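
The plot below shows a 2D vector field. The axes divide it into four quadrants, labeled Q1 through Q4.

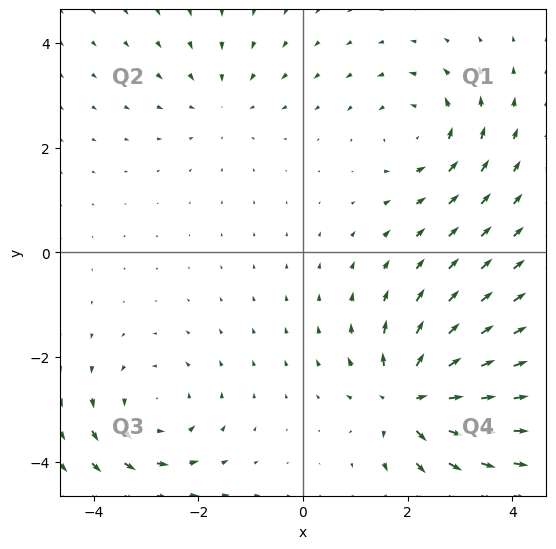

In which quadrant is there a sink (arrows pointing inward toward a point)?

Q2

The sink sits at approximately (-1.6, 2.9), which lies in quadrant Q2. The divergence there is about -2, negative as expected for a sink.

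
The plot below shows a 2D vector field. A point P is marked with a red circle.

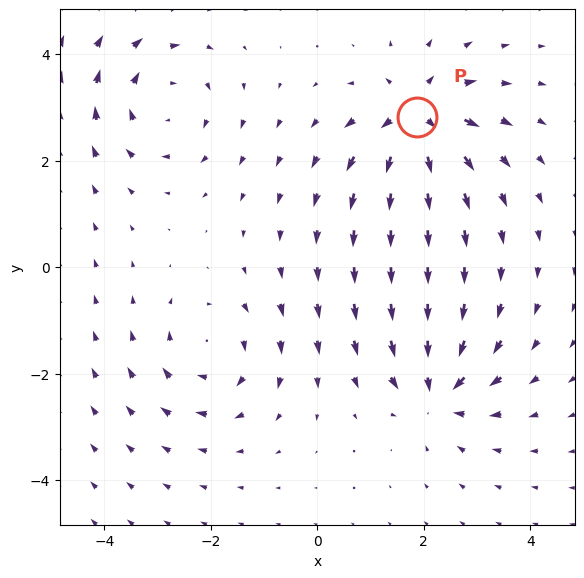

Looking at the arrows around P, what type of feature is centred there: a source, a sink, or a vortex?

source

At P (1.9, 2.8) the arrows spread outward. Divergence about +7, curl ≈0 — positive divergence with near-zero curl is a source.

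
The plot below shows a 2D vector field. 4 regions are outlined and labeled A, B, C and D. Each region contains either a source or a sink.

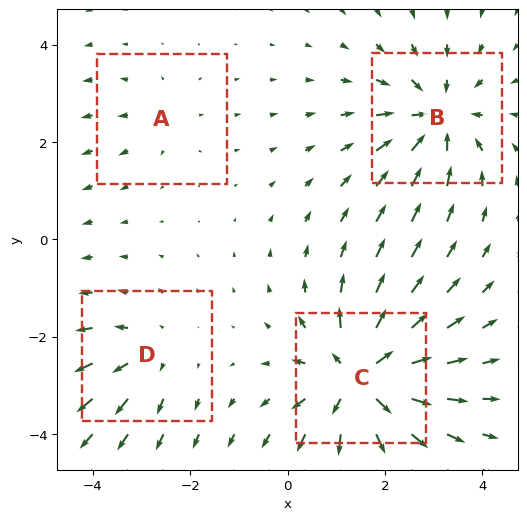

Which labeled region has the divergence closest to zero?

Divergence at each region's feature centre — A: about +2, B: about -5, C: about +7, D: about +3. Region A is closest to zero.

A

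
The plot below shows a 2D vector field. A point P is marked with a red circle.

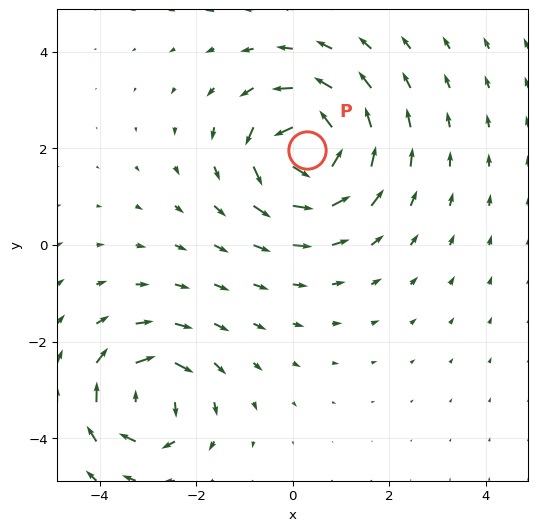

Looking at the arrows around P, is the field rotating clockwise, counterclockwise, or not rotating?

counterclockwise

Near P at (0.3, 2.0) the arrows circulate counterclockwise. The curl (z-component) there is about +6; positive curl means counterclockwise rotation.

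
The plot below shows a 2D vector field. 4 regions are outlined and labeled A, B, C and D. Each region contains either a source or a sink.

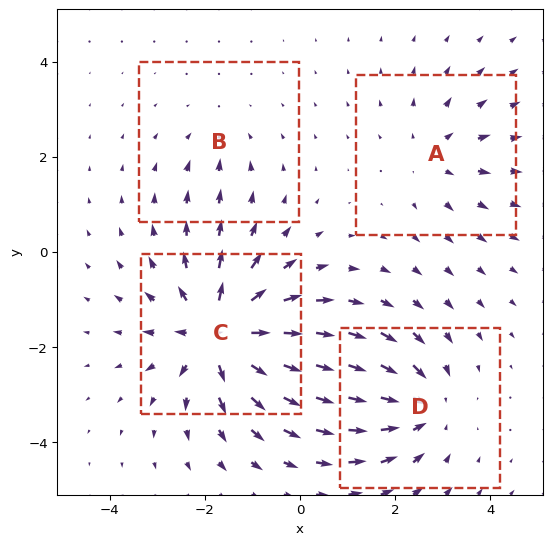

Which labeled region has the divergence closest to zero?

B

Divergence at each region's feature centre — A: about +3, B: about -2, C: about +7, D: about -5. Region B is closest to zero.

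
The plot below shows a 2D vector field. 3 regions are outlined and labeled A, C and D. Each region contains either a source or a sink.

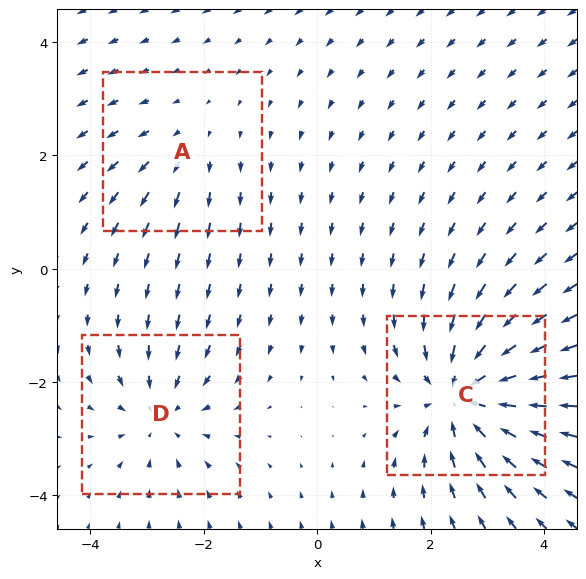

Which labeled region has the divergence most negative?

Divergence at each region's feature centre — A: about +2, C: about -5, D: about -3. Region C is most negative.

C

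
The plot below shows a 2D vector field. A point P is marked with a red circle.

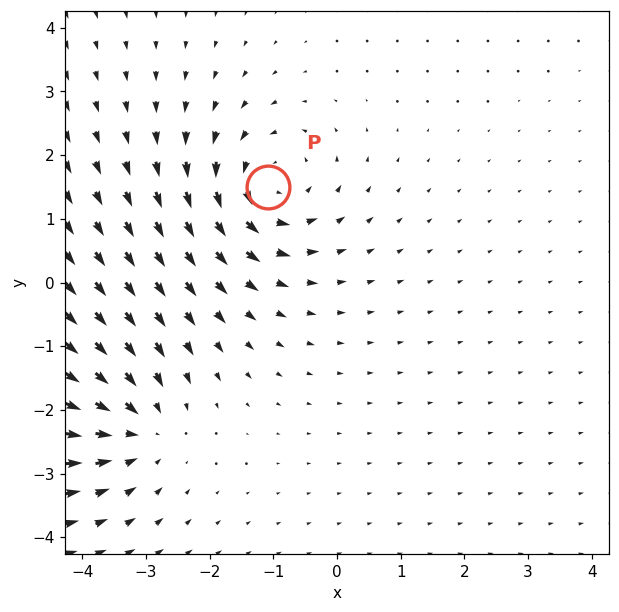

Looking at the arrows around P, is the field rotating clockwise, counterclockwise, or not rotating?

Near P at (-1.1, 1.5) the arrows circulate counterclockwise. The curl (z-component) there is about +5; positive curl means counterclockwise rotation.

counterclockwise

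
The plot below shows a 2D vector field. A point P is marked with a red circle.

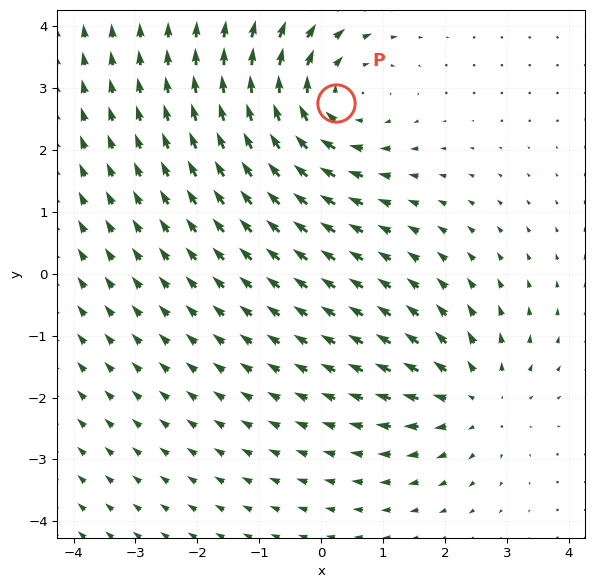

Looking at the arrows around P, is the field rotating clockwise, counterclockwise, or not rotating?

clockwise

Near P at (0.2, 2.8) the arrows circulate clockwise. The curl (z-component) there is about -3; negative curl means clockwise rotation.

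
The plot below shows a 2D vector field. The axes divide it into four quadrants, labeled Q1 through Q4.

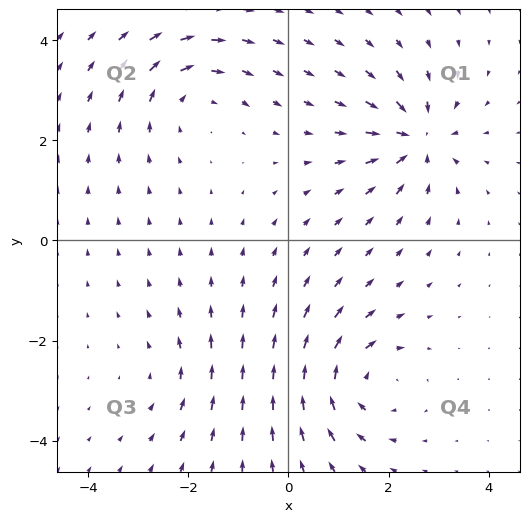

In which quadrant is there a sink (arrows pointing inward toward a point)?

The sink sits at approximately (2.6, 2.0), which lies in quadrant Q1. The divergence there is about -7, negative as expected for a sink.

Q1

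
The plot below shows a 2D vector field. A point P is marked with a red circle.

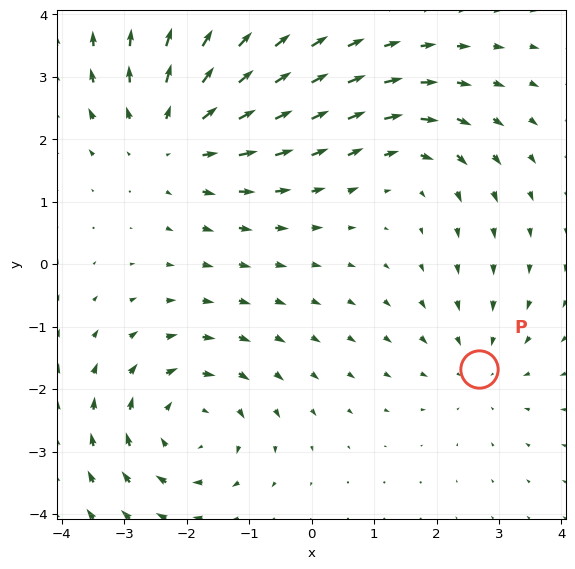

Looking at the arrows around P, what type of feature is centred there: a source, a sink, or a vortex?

sink

At P (2.7, -1.7) the arrows converge inward. Divergence about -2, curl ≈0 — negative divergence with near-zero curl is a sink.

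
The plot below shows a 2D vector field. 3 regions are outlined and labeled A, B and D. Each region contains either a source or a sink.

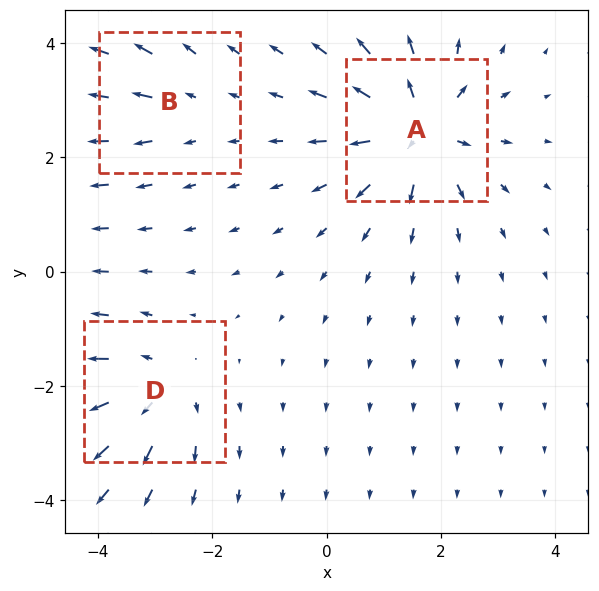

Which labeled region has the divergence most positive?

Divergence at each region's feature centre — A: about +6, B: about +2, D: about +4. Region A is most positive.

A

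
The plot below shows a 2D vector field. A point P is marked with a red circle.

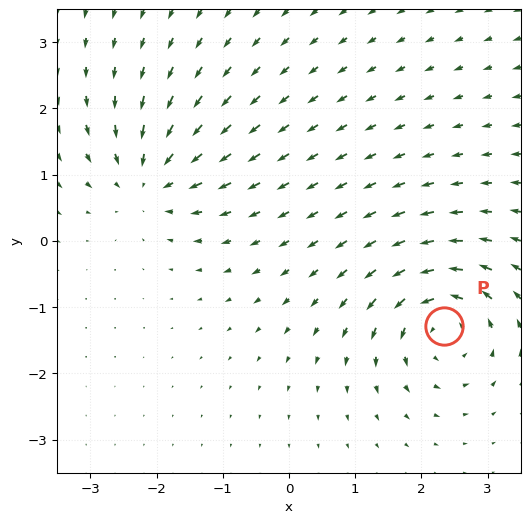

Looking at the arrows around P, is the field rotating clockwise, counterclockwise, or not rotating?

Near P at (2.3, -1.3) the arrows circulate counterclockwise. The curl (z-component) there is about +6; positive curl means counterclockwise rotation.

counterclockwise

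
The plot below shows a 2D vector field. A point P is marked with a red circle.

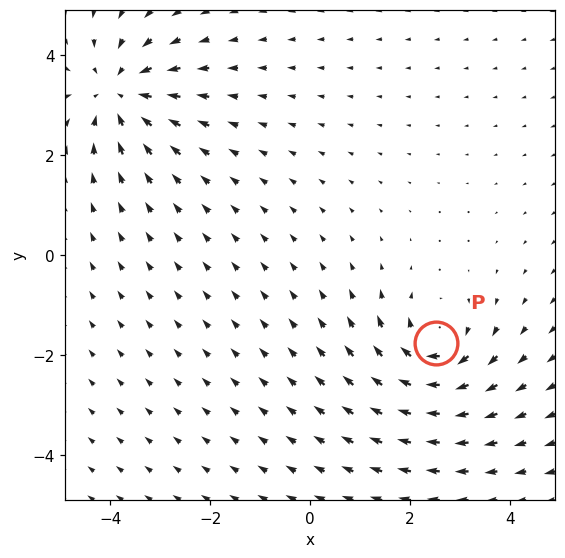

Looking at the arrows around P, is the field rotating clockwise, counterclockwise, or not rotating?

Near P at (2.5, -1.8) the arrows circulate clockwise. The curl (z-component) there is about -5; negative curl means clockwise rotation.

clockwise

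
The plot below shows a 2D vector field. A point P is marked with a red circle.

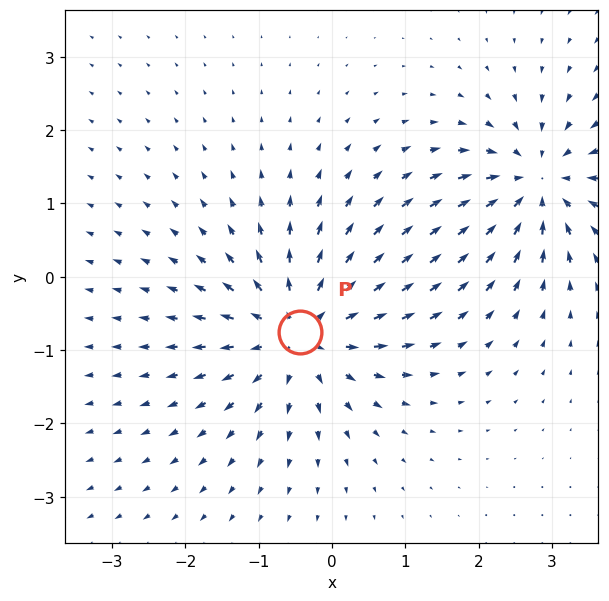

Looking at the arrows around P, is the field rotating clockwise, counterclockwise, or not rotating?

not rotating

Near P at (-0.4, -0.8) the arrows show no circulation. The curl there is ≈0.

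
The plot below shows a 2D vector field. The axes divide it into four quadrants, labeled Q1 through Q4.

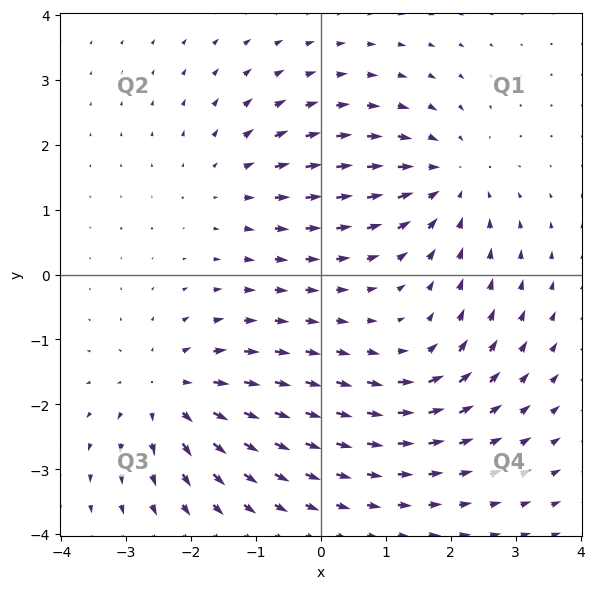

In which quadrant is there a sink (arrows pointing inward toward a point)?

Q1

The sink sits at approximately (1.9, 1.5), which lies in quadrant Q1. The divergence there is about -4, negative as expected for a sink.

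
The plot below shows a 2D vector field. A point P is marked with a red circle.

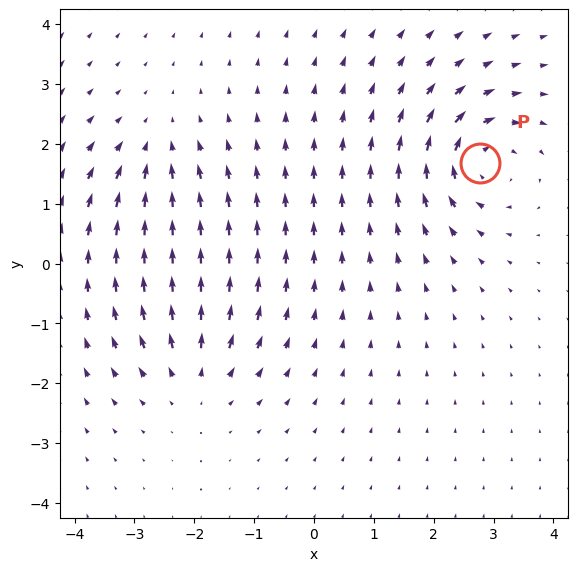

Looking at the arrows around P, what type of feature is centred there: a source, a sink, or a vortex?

At P (2.8, 1.7) the arrows circulate clockwise. Divergence ≈0, curl about -6 — near-zero divergence with nonzero curl is a vortex.

vortex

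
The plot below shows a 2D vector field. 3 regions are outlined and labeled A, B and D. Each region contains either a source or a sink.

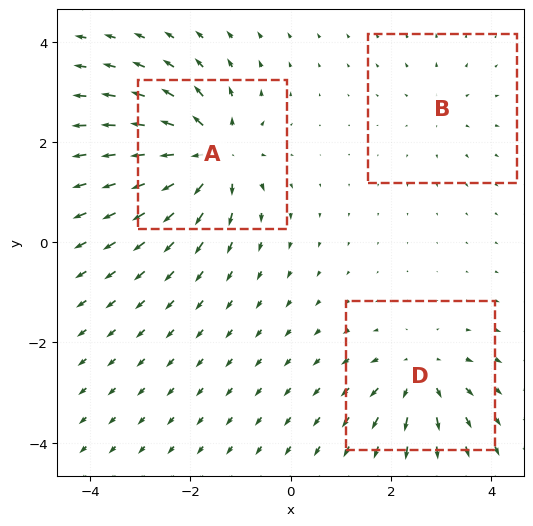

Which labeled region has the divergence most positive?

Divergence at each region's feature centre — A: about +6, B: about +2, D: about +4. Region A is most positive.

A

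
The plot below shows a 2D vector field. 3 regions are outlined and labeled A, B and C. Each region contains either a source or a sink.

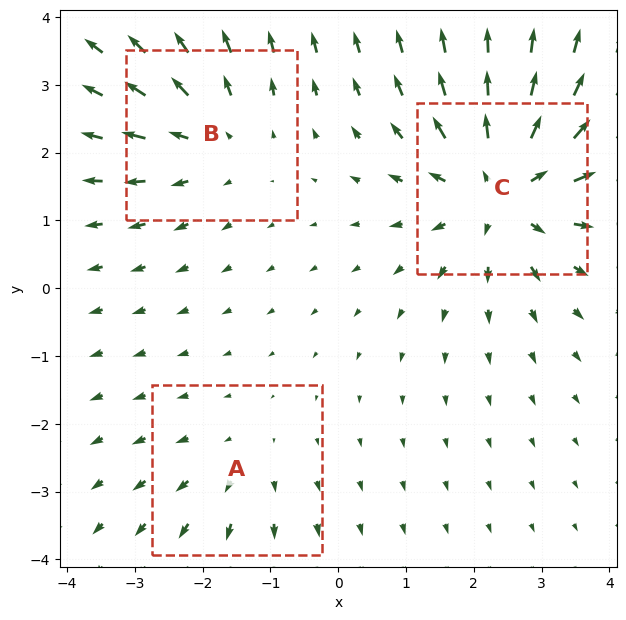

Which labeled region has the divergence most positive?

C

Divergence at each region's feature centre — A: about +2, B: about +3, C: about +5. Region C is most positive.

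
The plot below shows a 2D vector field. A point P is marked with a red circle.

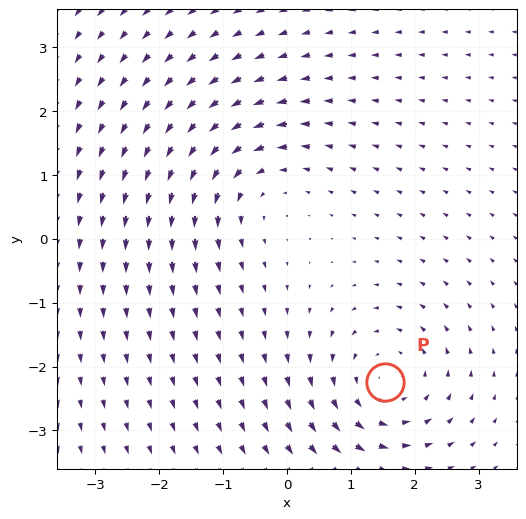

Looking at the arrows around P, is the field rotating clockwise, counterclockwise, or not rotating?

counterclockwise

Near P at (1.5, -2.2) the arrows circulate counterclockwise. The curl (z-component) there is about +3; positive curl means counterclockwise rotation.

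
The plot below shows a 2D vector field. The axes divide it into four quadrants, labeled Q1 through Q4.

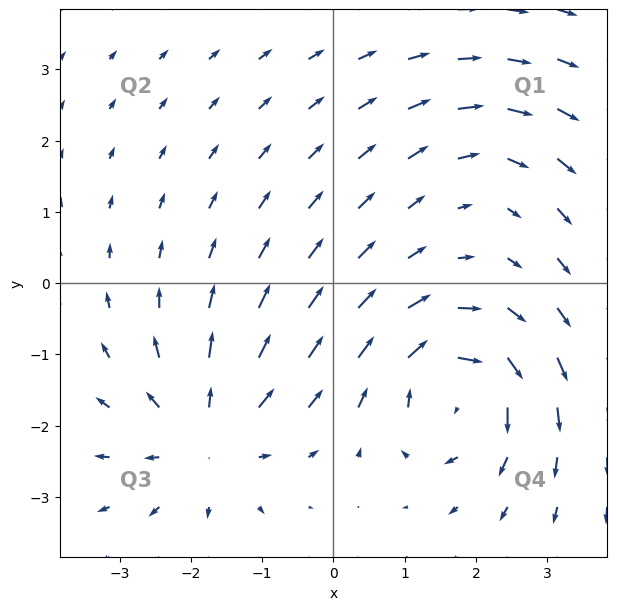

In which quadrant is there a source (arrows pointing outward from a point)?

Q3

The source sits at approximately (-1.8, -2.1), which lies in quadrant Q3. The divergence there is about +4, positive as expected for a source.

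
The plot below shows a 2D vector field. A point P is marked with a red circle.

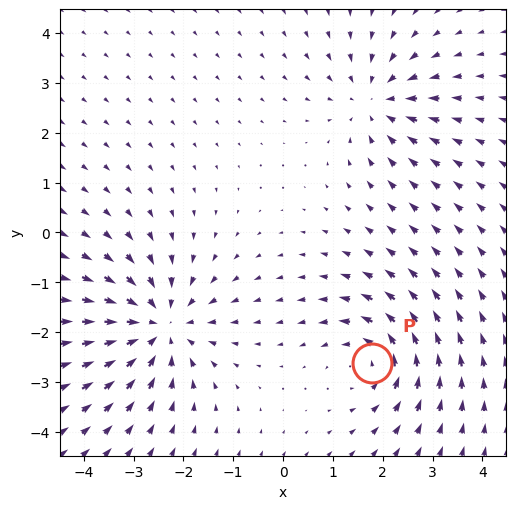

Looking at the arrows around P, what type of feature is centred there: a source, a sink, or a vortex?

vortex

At P (1.8, -2.6) the arrows circulate counterclockwise. Divergence ≈0, curl about +4 — near-zero divergence with nonzero curl is a vortex.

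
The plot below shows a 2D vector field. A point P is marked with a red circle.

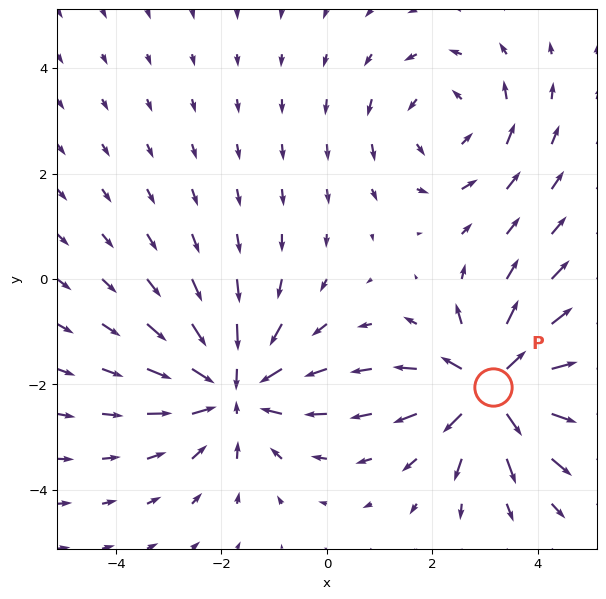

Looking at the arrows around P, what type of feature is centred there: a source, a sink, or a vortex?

source

At P (3.2, -2.0) the arrows spread outward. Divergence about +5, curl ≈0 — positive divergence with near-zero curl is a source.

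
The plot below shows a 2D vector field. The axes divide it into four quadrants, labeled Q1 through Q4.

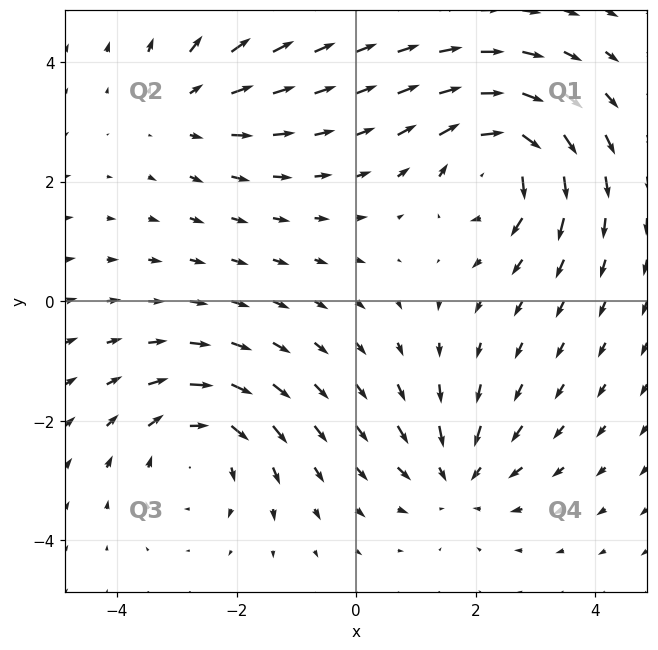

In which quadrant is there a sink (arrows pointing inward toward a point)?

Q4

The sink sits at approximately (1.7, -3.0), which lies in quadrant Q4. The divergence there is about -3, negative as expected for a sink.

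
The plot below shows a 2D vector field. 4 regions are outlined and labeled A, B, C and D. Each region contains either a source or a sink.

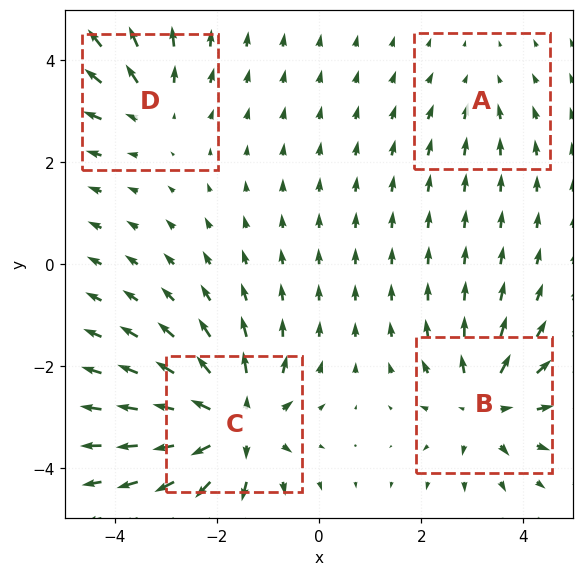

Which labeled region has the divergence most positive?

Divergence at each region's feature centre — A: about -2, B: about +6, C: about +8, D: about +4. Region C is most positive.

C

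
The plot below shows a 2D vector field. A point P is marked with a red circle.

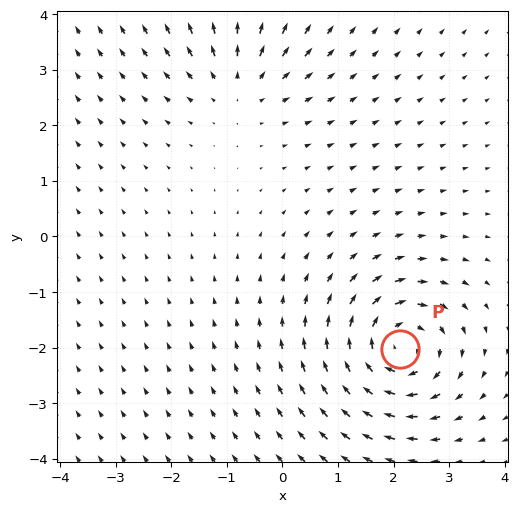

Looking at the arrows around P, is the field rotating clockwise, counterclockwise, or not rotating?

clockwise

Near P at (2.1, -2.0) the arrows circulate clockwise. The curl (z-component) there is about -5; negative curl means clockwise rotation.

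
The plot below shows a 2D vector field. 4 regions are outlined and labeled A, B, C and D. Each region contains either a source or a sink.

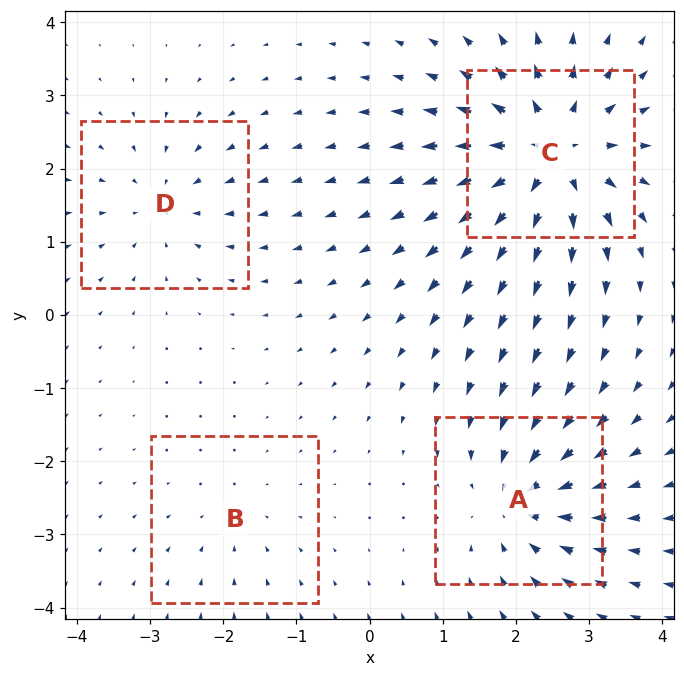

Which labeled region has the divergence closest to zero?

B

Divergence at each region's feature centre — A: about -5, B: about -2, C: about +8, D: about -4. Region B is closest to zero.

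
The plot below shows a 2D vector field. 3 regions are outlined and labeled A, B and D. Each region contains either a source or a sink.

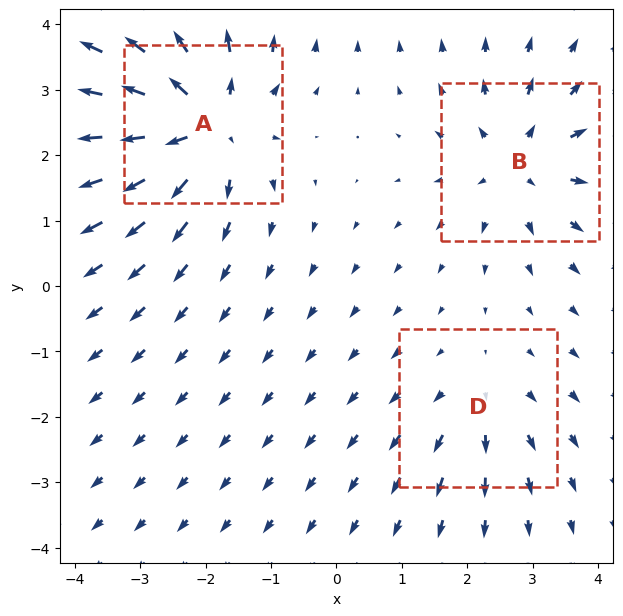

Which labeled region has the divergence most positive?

A

Divergence at each region's feature centre — A: about +6, B: about +4, D: about +2. Region A is most positive.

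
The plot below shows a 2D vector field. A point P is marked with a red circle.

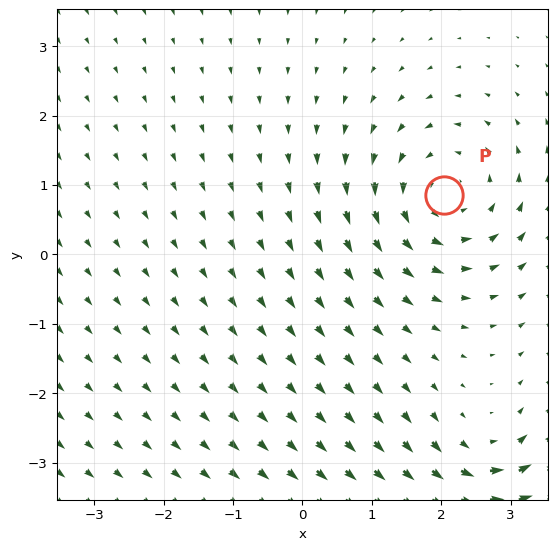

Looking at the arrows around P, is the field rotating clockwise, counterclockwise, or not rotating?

counterclockwise

Near P at (2.0, 0.8) the arrows circulate counterclockwise. The curl (z-component) there is about +4; positive curl means counterclockwise rotation.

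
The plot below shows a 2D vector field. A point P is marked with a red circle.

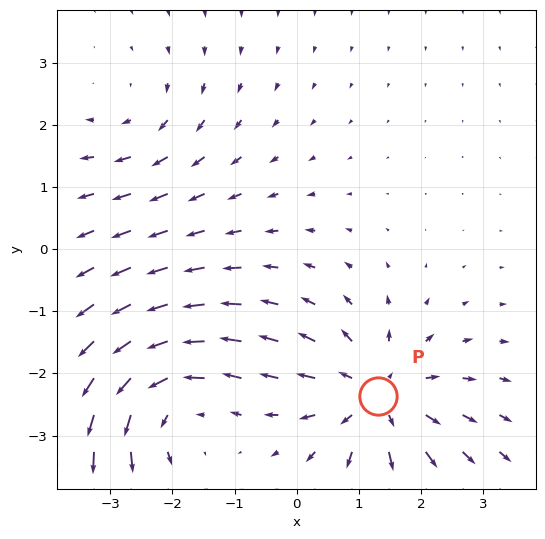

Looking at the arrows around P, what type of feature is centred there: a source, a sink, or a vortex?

source

At P (1.3, -2.4) the arrows spread outward. Divergence about +5, curl ≈0 — positive divergence with near-zero curl is a source.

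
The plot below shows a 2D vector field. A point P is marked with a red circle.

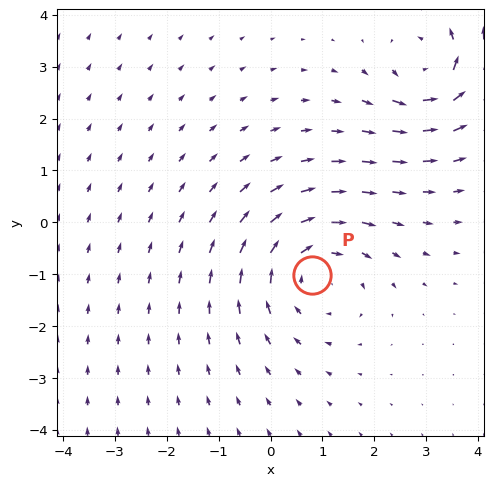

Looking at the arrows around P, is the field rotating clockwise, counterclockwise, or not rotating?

Near P at (0.8, -1.0) the arrows circulate clockwise. The curl (z-component) there is about -4; negative curl means clockwise rotation.

clockwise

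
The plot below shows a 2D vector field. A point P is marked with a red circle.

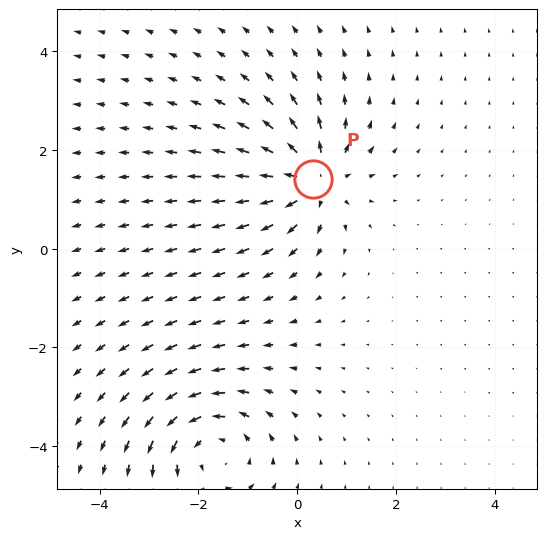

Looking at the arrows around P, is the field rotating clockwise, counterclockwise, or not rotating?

Near P at (0.3, 1.4) the arrows show no circulation. The curl there is ≈0.

not rotating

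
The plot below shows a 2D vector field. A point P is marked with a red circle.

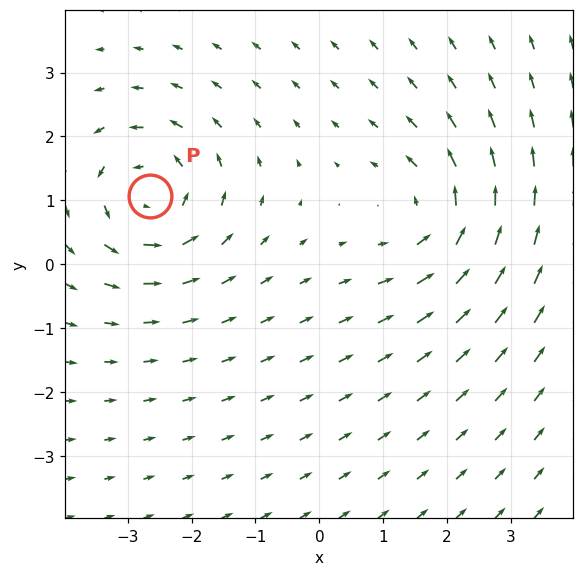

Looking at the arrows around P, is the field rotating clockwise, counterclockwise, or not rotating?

Near P at (-2.7, 1.1) the arrows circulate counterclockwise. The curl (z-component) there is about +5; positive curl means counterclockwise rotation.

counterclockwise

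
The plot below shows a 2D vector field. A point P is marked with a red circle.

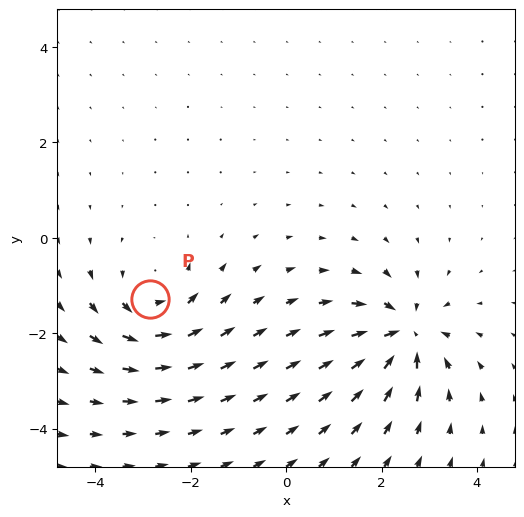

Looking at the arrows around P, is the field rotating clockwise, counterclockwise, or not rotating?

Near P at (-2.9, -1.3) the arrows circulate counterclockwise. The curl (z-component) there is about +4; positive curl means counterclockwise rotation.

counterclockwise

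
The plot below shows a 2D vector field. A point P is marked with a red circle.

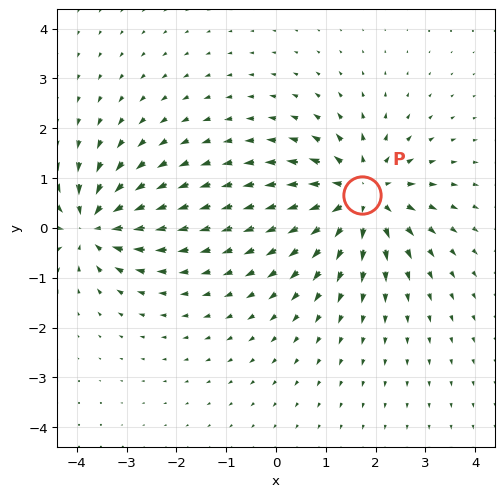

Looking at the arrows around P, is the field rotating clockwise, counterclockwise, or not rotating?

Near P at (1.7, 0.7) the arrows show no circulation. The curl there is ≈0.

not rotating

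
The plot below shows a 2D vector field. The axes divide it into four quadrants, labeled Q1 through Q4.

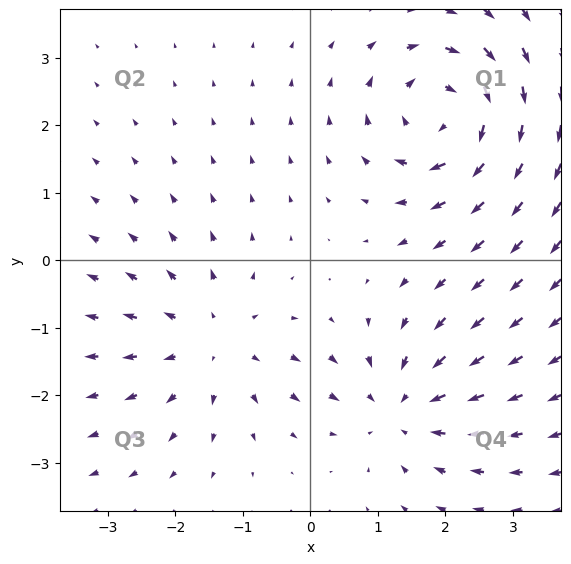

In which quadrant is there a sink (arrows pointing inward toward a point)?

The sink sits at approximately (1.4, -2.2), which lies in quadrant Q4. The divergence there is about -5, negative as expected for a sink.

Q4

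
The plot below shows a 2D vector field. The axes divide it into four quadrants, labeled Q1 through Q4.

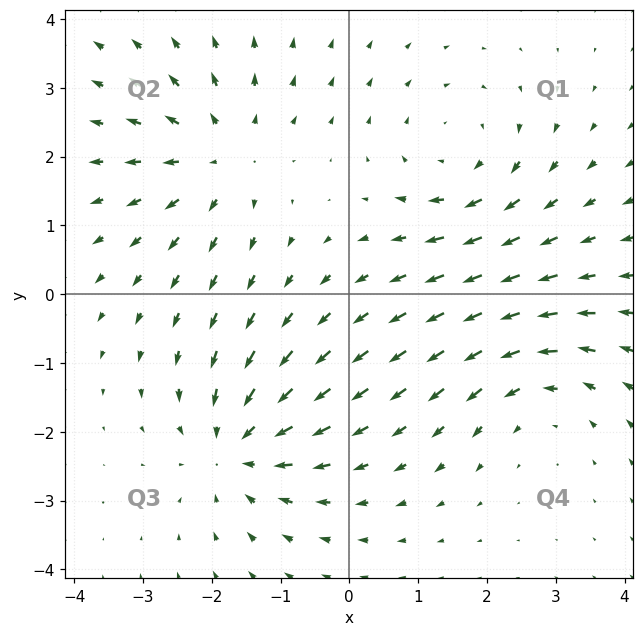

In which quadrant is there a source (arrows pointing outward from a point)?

The source sits at approximately (-1.9, 2.0), which lies in quadrant Q2. The divergence there is about +4, positive as expected for a source.

Q2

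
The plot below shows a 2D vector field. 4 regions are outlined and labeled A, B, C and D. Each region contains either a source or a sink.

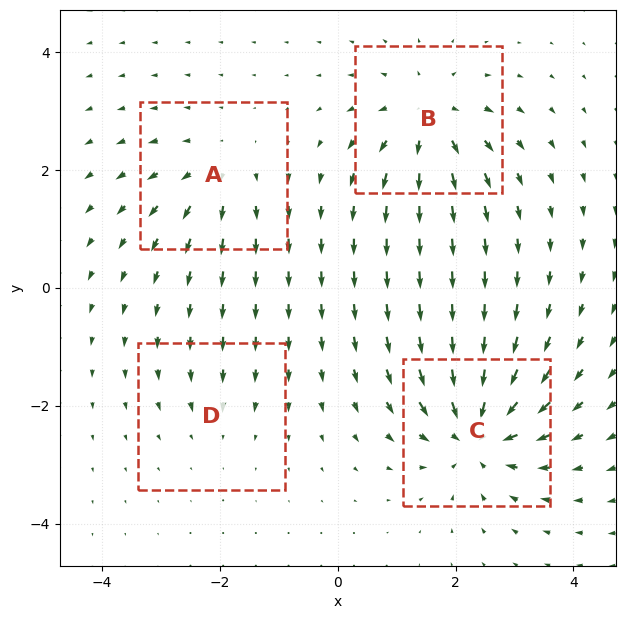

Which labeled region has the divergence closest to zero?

D

Divergence at each region's feature centre — A: about +4, B: about +6, C: about -8, D: about -2. Region D is closest to zero.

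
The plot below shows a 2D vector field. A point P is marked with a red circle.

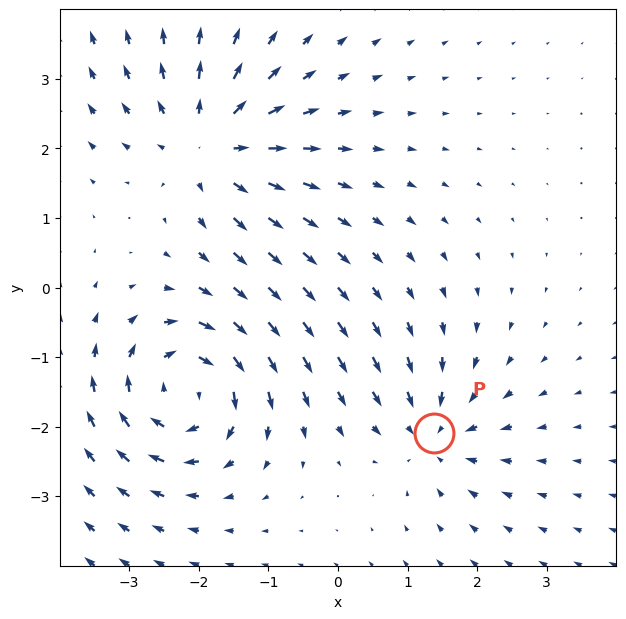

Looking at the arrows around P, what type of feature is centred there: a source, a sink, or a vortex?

At P (1.4, -2.1) the arrows converge inward. Divergence about -4, curl ≈0 — negative divergence with near-zero curl is a sink.

sink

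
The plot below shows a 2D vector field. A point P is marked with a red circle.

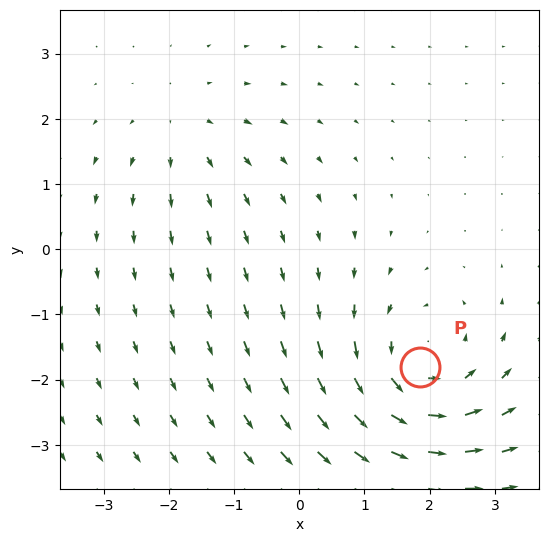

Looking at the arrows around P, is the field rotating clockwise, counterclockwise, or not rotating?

counterclockwise

Near P at (1.8, -1.8) the arrows circulate counterclockwise. The curl (z-component) there is about +5; positive curl means counterclockwise rotation.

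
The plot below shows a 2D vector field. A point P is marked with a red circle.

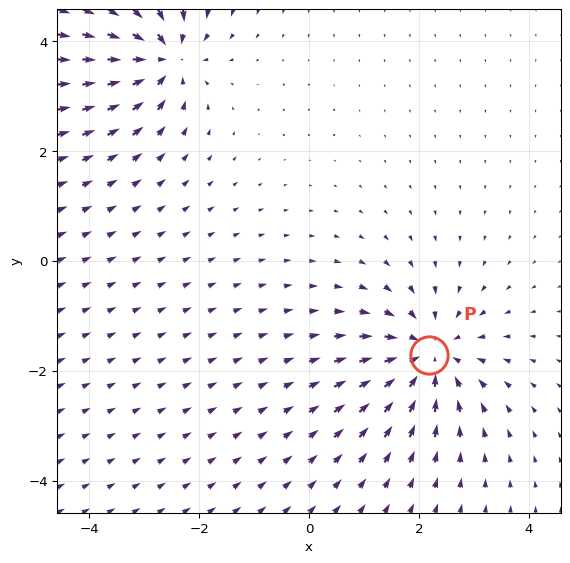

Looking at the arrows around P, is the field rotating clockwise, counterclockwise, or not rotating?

Near P at (2.2, -1.7) the arrows show no circulation. The curl there is ≈0.

not rotating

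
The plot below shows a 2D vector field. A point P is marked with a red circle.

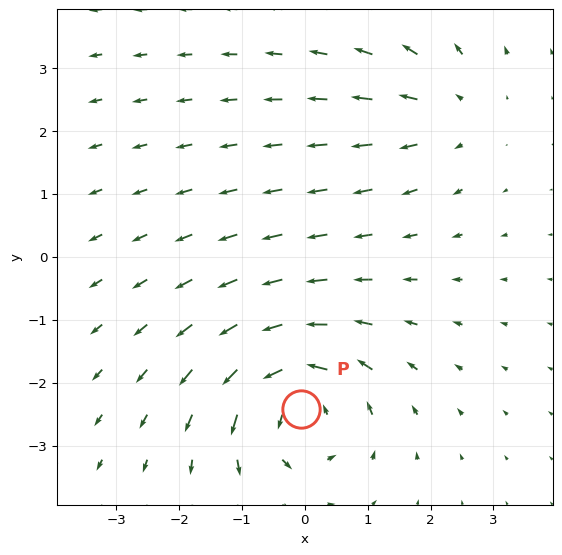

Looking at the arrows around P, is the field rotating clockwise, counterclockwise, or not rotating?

Near P at (-0.1, -2.4) the arrows circulate counterclockwise. The curl (z-component) there is about +6; positive curl means counterclockwise rotation.

counterclockwise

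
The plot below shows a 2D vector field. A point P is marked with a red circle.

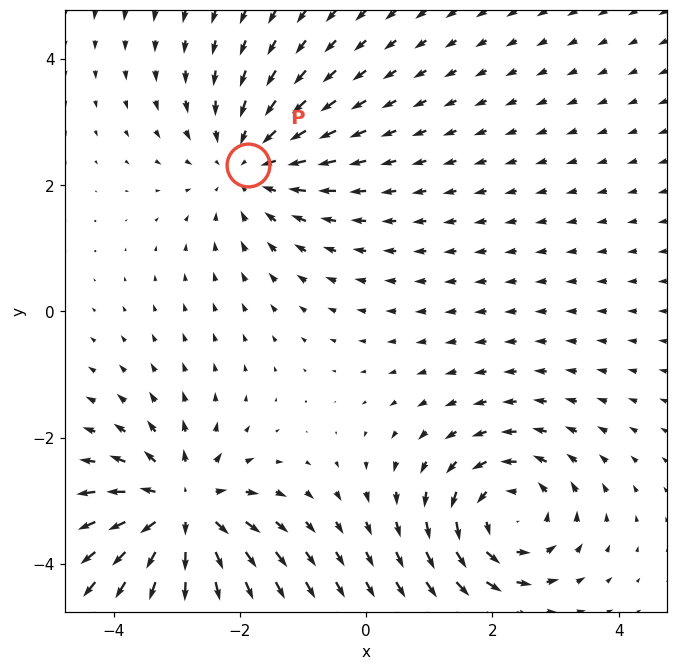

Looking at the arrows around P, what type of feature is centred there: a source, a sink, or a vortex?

sink

At P (-1.9, 2.3) the arrows converge inward. Divergence about -3, curl ≈0 — negative divergence with near-zero curl is a sink.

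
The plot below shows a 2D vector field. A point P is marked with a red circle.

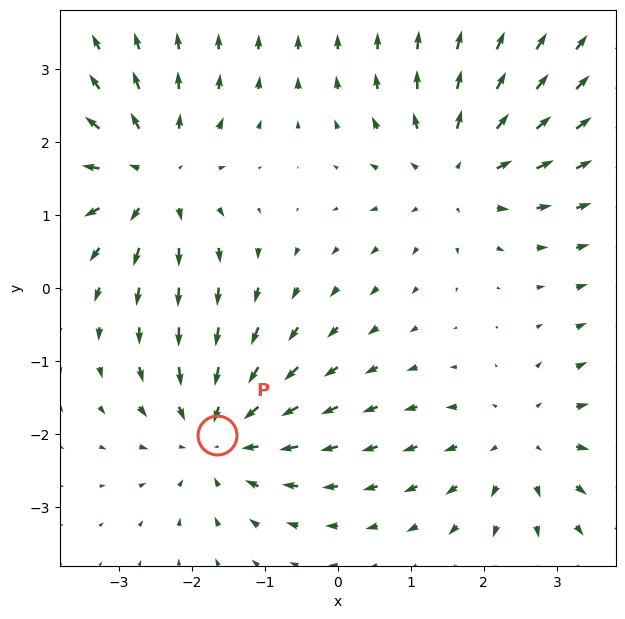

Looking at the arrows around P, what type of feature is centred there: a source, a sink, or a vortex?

At P (-1.7, -2.0) the arrows converge inward. Divergence about -5, curl ≈0 — negative divergence with near-zero curl is a sink.

sink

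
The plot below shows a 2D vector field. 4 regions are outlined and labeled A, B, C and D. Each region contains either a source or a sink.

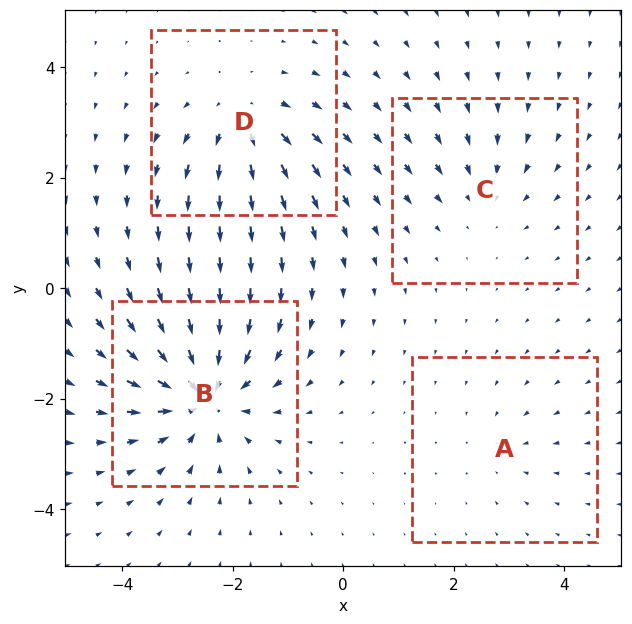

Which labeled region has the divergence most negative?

Divergence at each region's feature centre — A: about -2, B: about -7, C: about -3, D: about +5. Region B is most negative.

B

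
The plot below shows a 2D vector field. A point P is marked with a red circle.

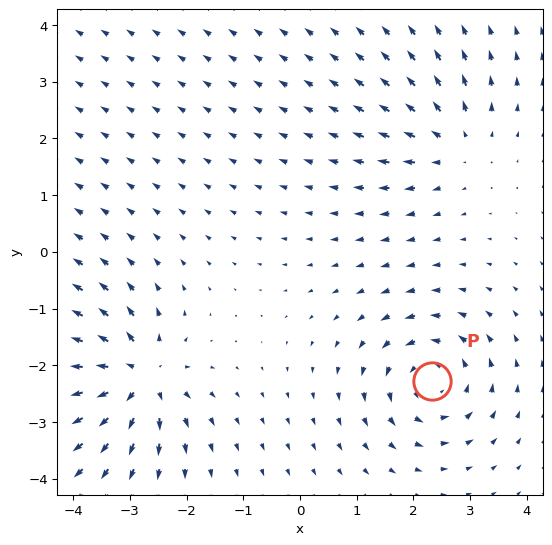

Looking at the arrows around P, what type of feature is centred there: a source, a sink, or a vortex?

vortex

At P (2.3, -2.3) the arrows circulate counterclockwise. Divergence ≈0, curl about +4 — near-zero divergence with nonzero curl is a vortex.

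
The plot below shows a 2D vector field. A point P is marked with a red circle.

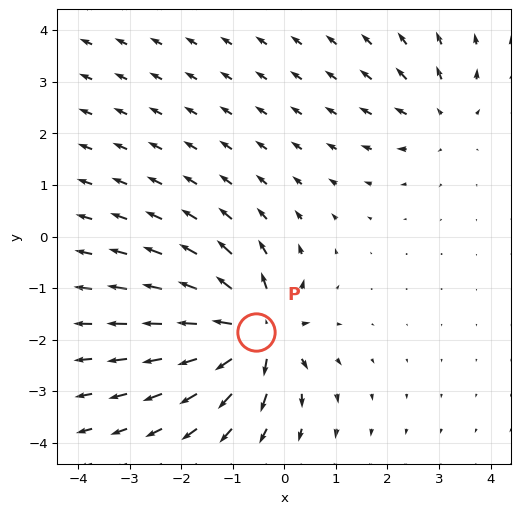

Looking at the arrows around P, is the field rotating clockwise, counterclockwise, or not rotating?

not rotating

Near P at (-0.5, -1.8) the arrows show no circulation. The curl there is ≈0.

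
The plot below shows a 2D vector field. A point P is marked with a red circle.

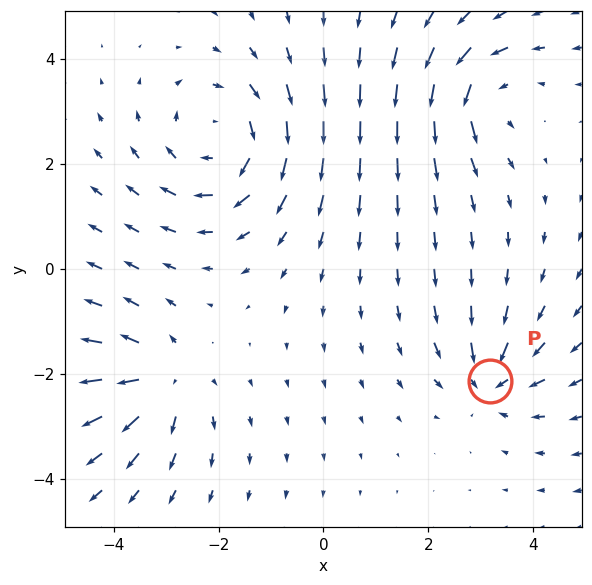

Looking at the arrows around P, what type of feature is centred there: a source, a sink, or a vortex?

At P (3.2, -2.1) the arrows converge inward. Divergence about -4, curl ≈0 — negative divergence with near-zero curl is a sink.

sink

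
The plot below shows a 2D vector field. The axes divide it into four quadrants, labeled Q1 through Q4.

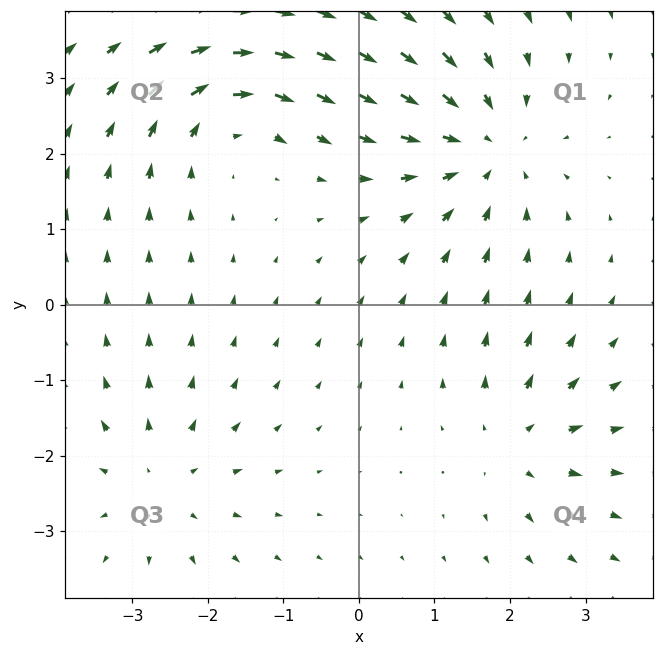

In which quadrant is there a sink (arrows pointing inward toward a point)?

The sink sits at approximately (1.7, 2.1), which lies in quadrant Q1. The divergence there is about -4, negative as expected for a sink.

Q1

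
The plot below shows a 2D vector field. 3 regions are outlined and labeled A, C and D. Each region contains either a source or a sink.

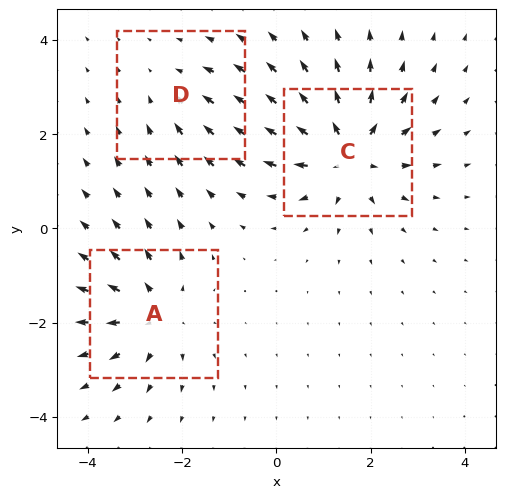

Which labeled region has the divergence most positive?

C

Divergence at each region's feature centre — A: about +4, C: about +5, D: about -2. Region C is most positive.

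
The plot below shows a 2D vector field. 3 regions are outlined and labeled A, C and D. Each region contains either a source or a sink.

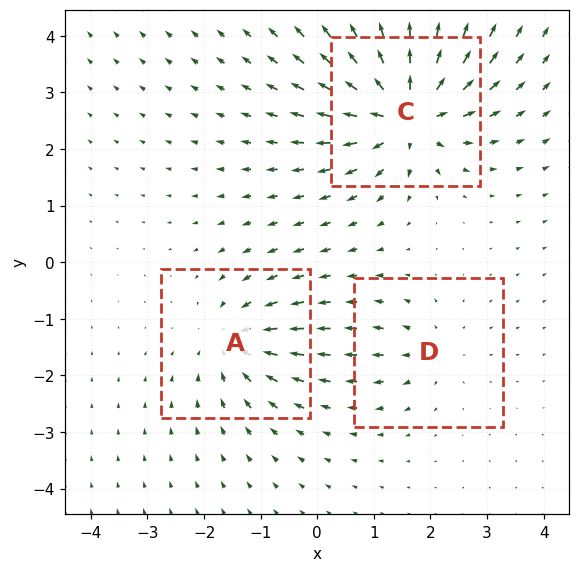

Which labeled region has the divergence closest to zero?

Divergence at each region's feature centre — A: about -4, C: about +7, D: about +3. Region D is closest to zero.

D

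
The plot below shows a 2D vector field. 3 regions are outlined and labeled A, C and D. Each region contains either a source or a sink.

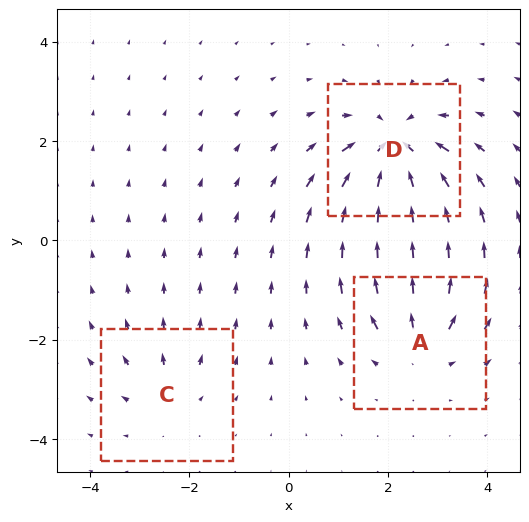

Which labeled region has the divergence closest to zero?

Divergence at each region's feature centre — A: about +4, C: about +2, D: about -6. Region C is closest to zero.

C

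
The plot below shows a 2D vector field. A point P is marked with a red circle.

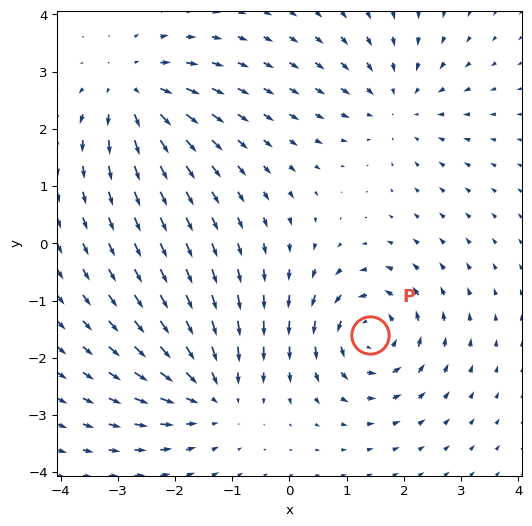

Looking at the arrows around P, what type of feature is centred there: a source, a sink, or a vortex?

At P (1.4, -1.6) the arrows circulate counterclockwise. Divergence ≈0, curl about +7 — near-zero divergence with nonzero curl is a vortex.

vortex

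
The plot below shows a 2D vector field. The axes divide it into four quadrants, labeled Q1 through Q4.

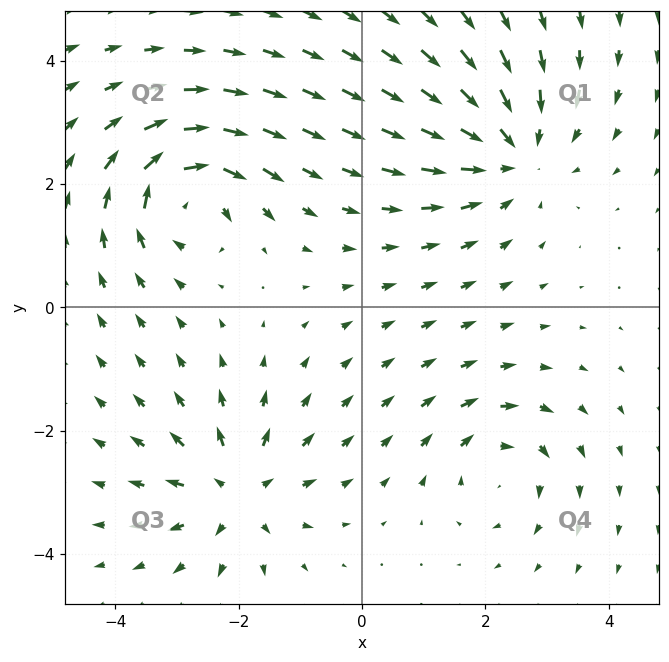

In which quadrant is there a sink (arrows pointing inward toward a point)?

Q1

The sink sits at approximately (2.4, 2.5), which lies in quadrant Q1. The divergence there is about -4, negative as expected for a sink.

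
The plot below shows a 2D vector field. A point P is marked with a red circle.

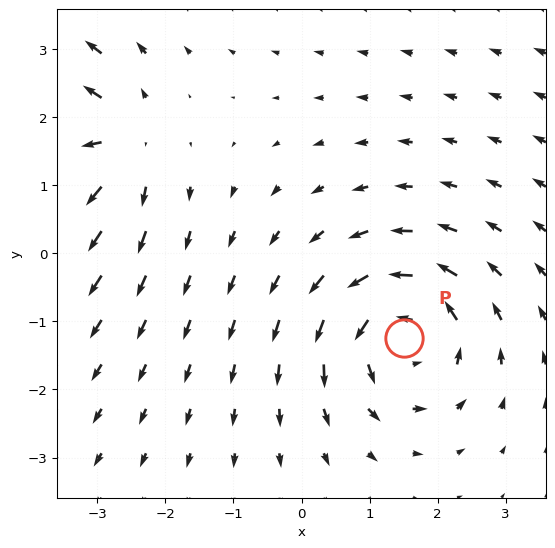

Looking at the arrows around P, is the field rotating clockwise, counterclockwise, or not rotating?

counterclockwise

Near P at (1.5, -1.2) the arrows circulate counterclockwise. The curl (z-component) there is about +6; positive curl means counterclockwise rotation.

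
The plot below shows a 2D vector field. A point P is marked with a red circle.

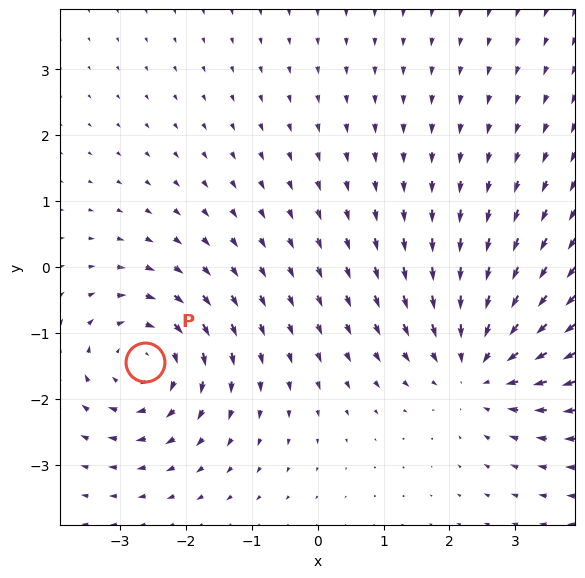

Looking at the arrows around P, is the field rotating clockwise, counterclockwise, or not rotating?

Near P at (-2.6, -1.4) the arrows circulate clockwise. The curl (z-component) there is about -4; negative curl means clockwise rotation.

clockwise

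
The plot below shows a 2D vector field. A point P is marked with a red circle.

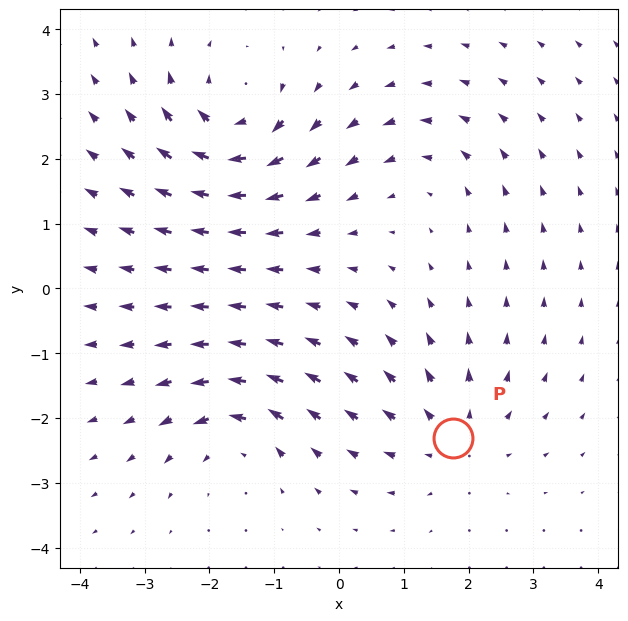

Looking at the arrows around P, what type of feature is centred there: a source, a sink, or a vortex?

At P (1.8, -2.3) the arrows spread outward. Divergence about +3, curl ≈0 — positive divergence with near-zero curl is a source.

source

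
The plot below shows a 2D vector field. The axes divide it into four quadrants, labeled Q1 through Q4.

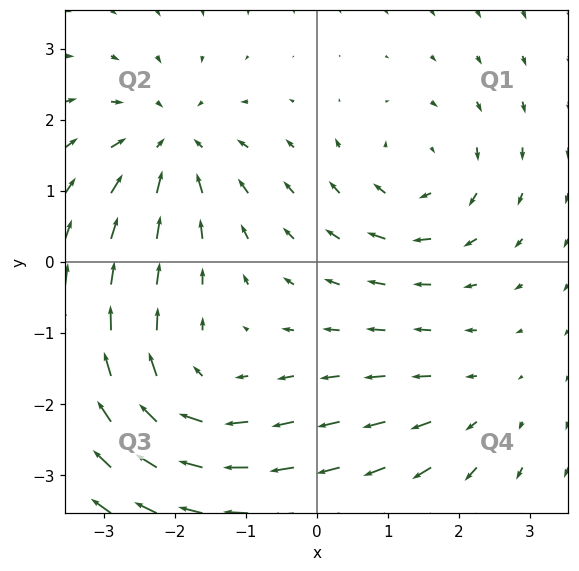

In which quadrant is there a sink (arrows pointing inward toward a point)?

The sink sits at approximately (-2.1, 1.7), which lies in quadrant Q2. The divergence there is about -5, negative as expected for a sink.

Q2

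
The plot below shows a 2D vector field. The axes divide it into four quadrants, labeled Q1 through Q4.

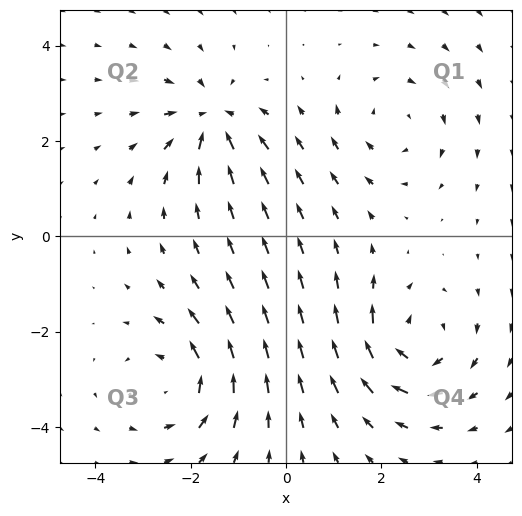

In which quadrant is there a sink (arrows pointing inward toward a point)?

The sink sits at approximately (-1.6, 2.4), which lies in quadrant Q2. The divergence there is about -5, negative as expected for a sink.

Q2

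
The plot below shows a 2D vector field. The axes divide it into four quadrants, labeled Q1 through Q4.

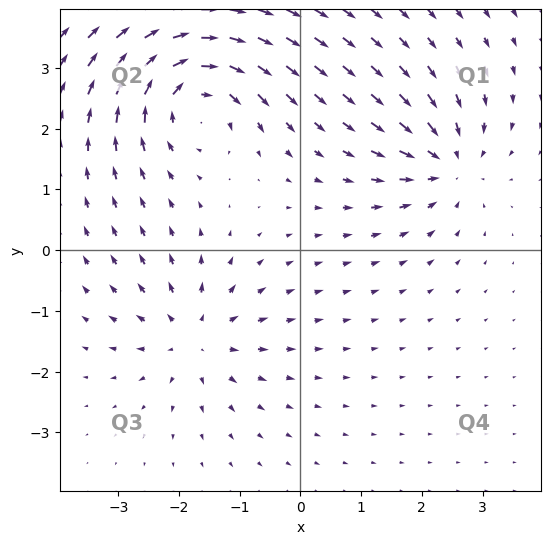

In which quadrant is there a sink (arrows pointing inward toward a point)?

The sink sits at approximately (2.4, 1.4), which lies in quadrant Q1. The divergence there is about -4, negative as expected for a sink.

Q1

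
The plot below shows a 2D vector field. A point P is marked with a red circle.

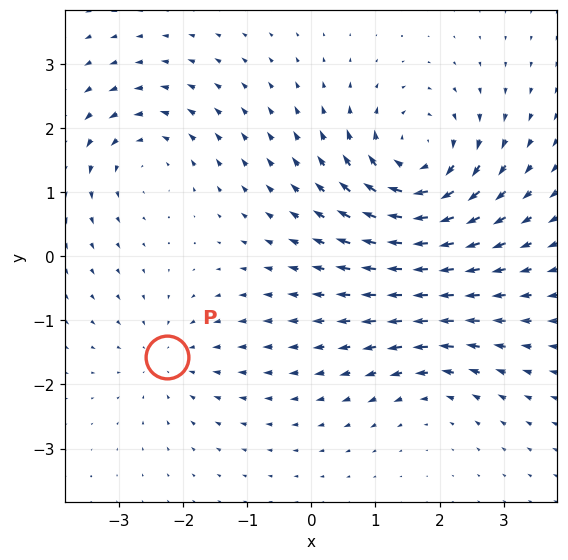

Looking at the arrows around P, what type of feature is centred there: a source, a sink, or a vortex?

At P (-2.2, -1.6) the arrows converge inward. Divergence about -2, curl ≈0 — negative divergence with near-zero curl is a sink.

sink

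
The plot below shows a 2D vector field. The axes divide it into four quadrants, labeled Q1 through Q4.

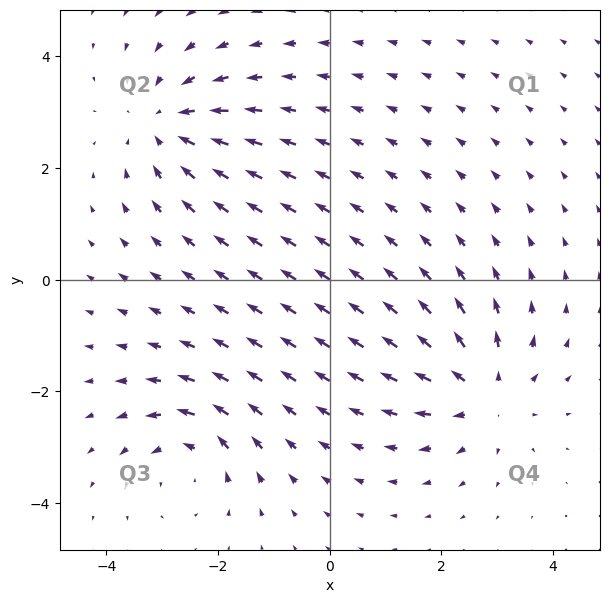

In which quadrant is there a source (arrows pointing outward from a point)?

Q4

The source sits at approximately (2.8, -2.0), which lies in quadrant Q4. The divergence there is about +5, positive as expected for a source.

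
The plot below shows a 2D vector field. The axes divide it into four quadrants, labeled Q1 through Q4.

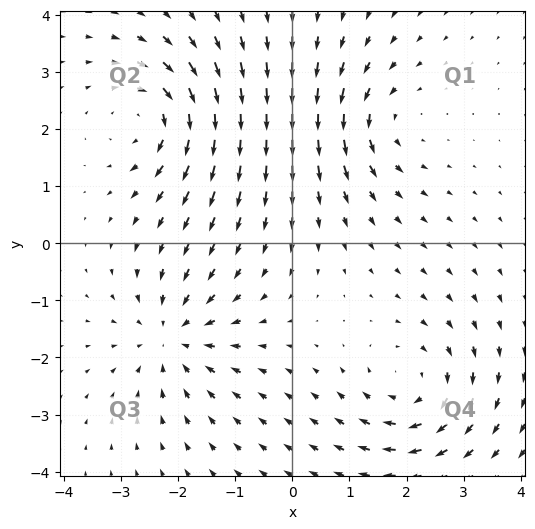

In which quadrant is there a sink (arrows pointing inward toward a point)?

The sink sits at approximately (-2.1, -1.6), which lies in quadrant Q3. The divergence there is about -5, negative as expected for a sink.

Q3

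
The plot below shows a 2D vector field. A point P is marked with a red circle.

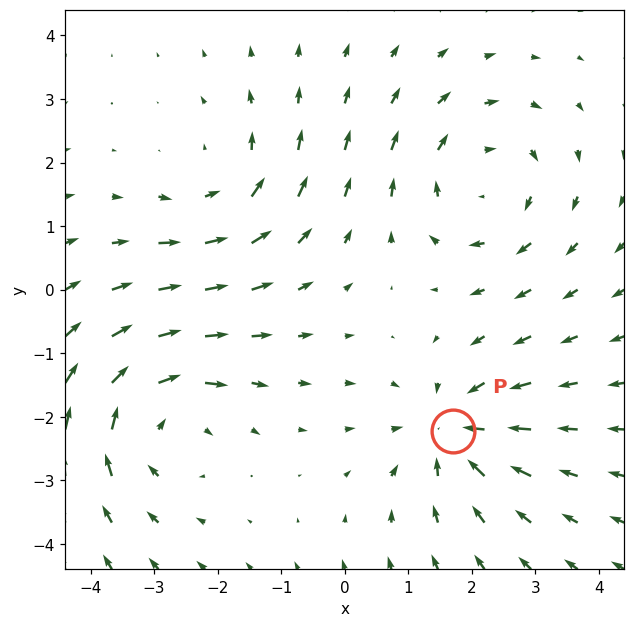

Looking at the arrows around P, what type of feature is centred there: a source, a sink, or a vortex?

sink

At P (1.7, -2.2) the arrows converge inward. Divergence about -4, curl ≈0 — negative divergence with near-zero curl is a sink.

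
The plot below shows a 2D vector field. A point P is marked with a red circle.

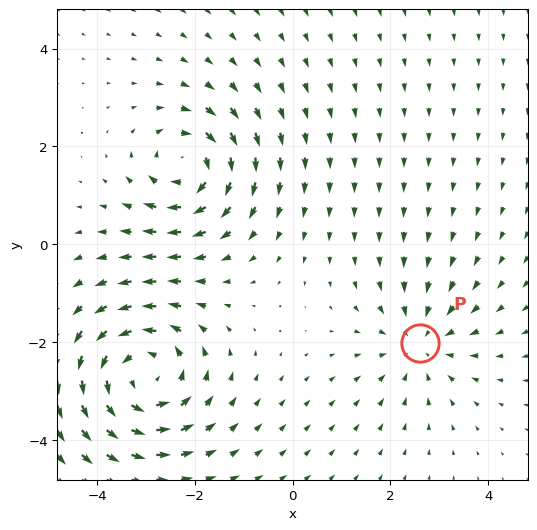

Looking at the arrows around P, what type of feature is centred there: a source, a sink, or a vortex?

sink

At P (2.6, -2.0) the arrows converge inward. Divergence about -2, curl ≈0 — negative divergence with near-zero curl is a sink.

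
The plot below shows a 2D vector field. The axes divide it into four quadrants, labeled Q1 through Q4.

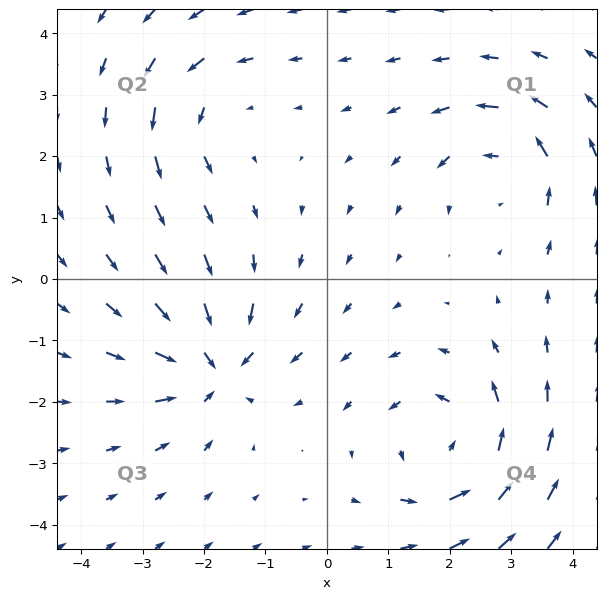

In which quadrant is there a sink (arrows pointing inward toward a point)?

Q3

The sink sits at approximately (-1.9, -1.4), which lies in quadrant Q3. The divergence there is about -5, negative as expected for a sink.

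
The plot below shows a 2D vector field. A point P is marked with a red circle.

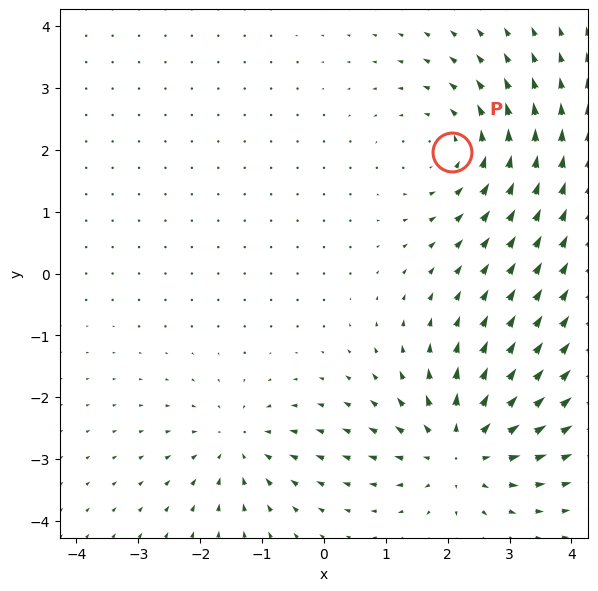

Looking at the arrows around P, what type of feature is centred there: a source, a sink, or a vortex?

vortex

At P (2.1, 2.0) the arrows circulate counterclockwise. Divergence ≈0, curl about +3 — near-zero divergence with nonzero curl is a vortex.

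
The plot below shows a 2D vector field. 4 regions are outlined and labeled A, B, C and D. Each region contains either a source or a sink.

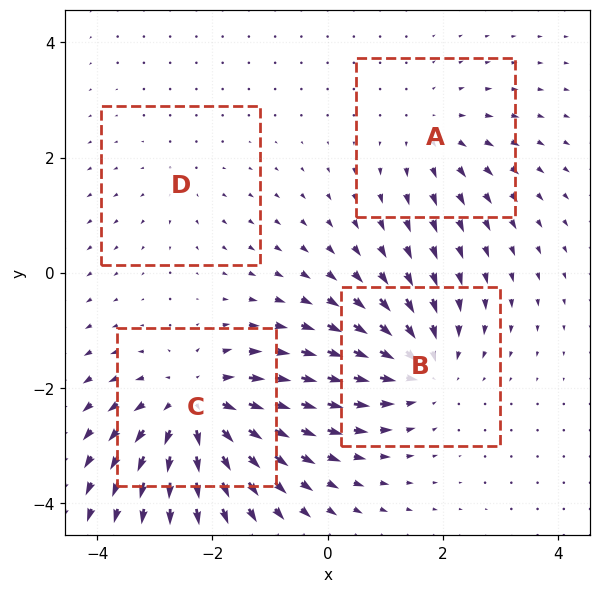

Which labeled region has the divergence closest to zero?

D

Divergence at each region's feature centre — A: about +3, B: about -5, C: about +7, D: about +2. Region D is closest to zero.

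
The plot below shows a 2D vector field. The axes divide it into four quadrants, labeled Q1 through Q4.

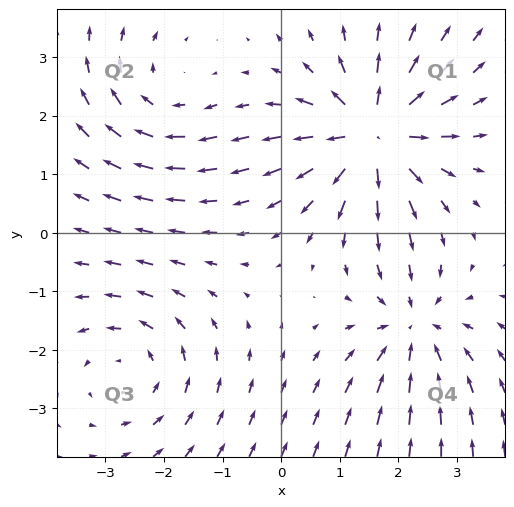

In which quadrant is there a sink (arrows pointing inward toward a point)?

The sink sits at approximately (2.3, -1.6), which lies in quadrant Q4. The divergence there is about -3, negative as expected for a sink.

Q4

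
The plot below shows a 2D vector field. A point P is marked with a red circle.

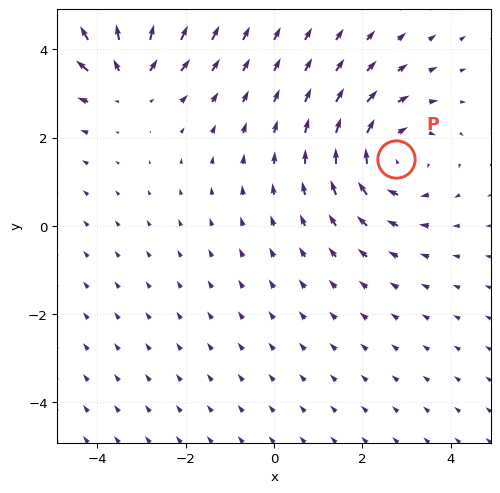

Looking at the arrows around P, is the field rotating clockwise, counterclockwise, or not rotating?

clockwise

Near P at (2.8, 1.5) the arrows circulate clockwise. The curl (z-component) there is about -3; negative curl means clockwise rotation.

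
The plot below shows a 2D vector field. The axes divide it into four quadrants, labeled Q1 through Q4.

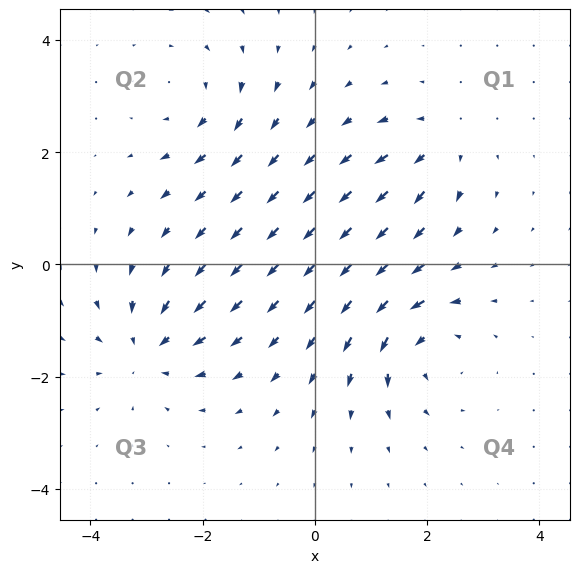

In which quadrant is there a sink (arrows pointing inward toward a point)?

The sink sits at approximately (-3.0, -1.5), which lies in quadrant Q3. The divergence there is about -5, negative as expected for a sink.

Q3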